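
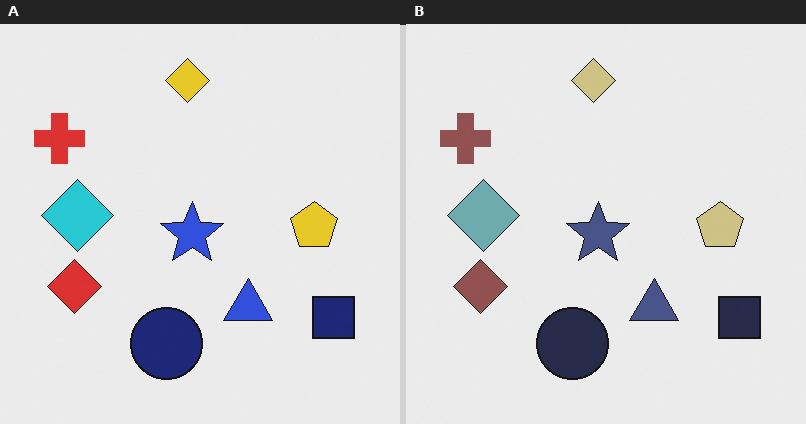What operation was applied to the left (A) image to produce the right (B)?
Heavily desaturated.

All colors are more muted and greyish — a global saturation change.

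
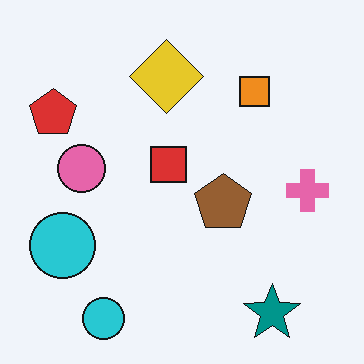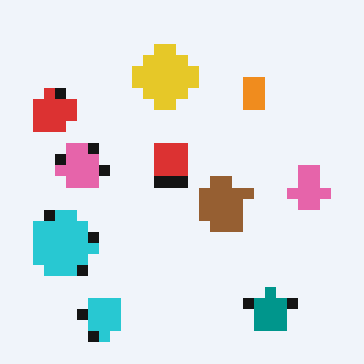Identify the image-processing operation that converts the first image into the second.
It was coarsely pixelated.

Shapes are reduced to large square blocks; fine edges and outlines are lost — a downscale-then-upscale (mosaic) effect.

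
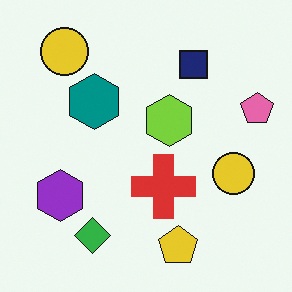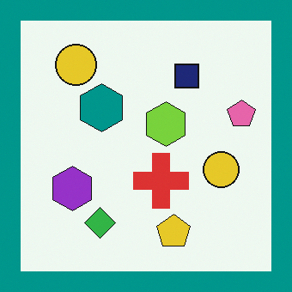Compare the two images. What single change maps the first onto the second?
The second image is the first framed with a teal border.

A solid teal frame runs around the edge of the second image, with the content slightly shrunk inside it.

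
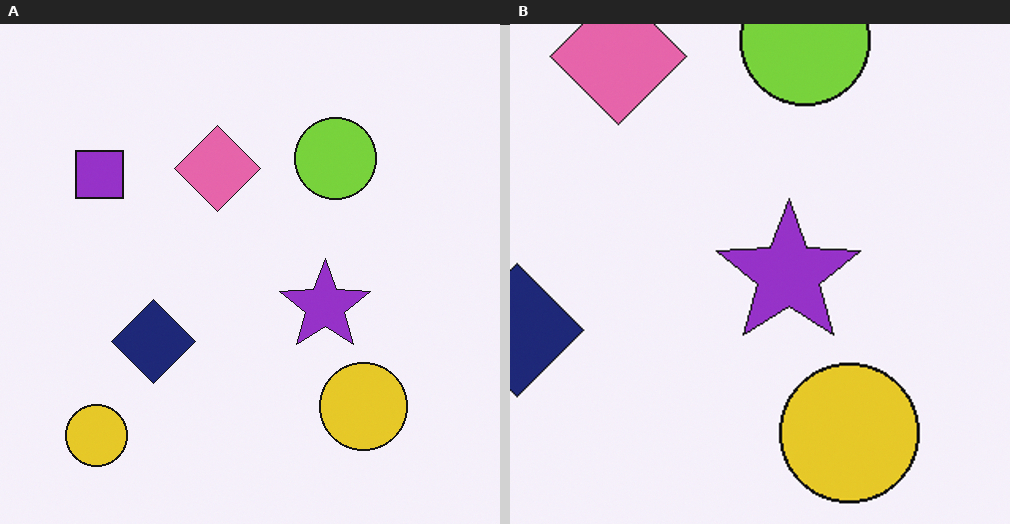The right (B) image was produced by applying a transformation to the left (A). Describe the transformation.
Cropped to a modestly smaller region and rescaled.

The visible shapes are larger and the field of view is narrower; shapes near the original edges may be partly or wholly outside the frame — a crop-and-rescale.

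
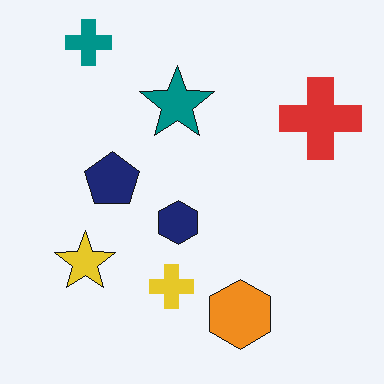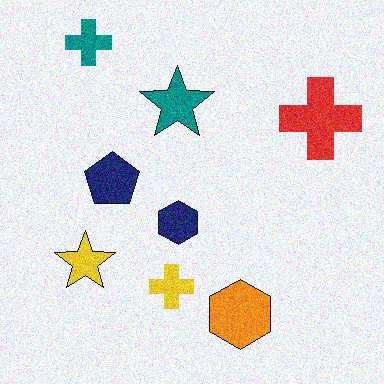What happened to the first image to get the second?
The transformation is: degraded with visible gaussian noise.

Random speckle covers the whole image, including the flat background.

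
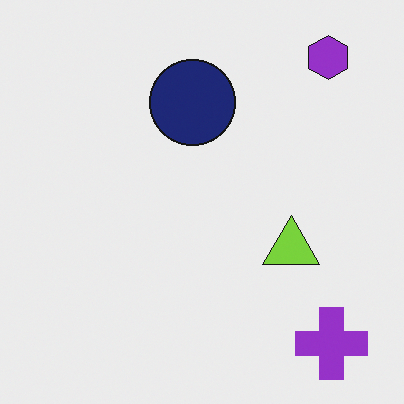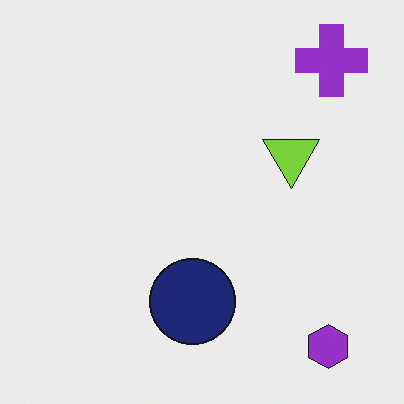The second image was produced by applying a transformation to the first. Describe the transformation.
This is the original image flipped vertically (top ↔ bottom).

The purple hexagon is in the top-right of the first image and the bottom-right of the second — shapes on opposite sides of the horizontal midline have swapped in a mirror flip.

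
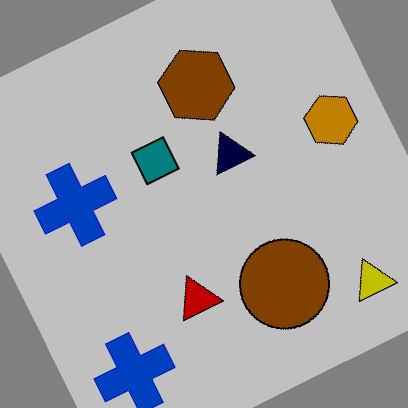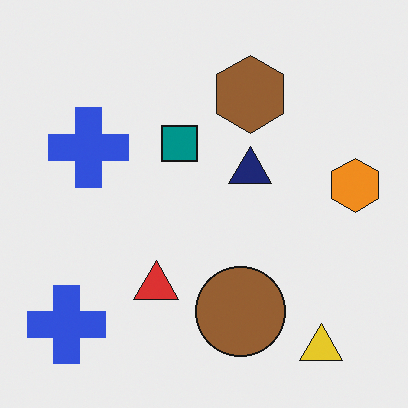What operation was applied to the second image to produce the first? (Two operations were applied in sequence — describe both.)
Rotated counter-clockwise by a clearly visible amount, then aggressively posterized.

Every shape is tilted by the same angle and the image corners show triangular fill wedges — a whole-image rotation by a non-right angle. Each flat color has snapped to a coarser quantized level — most visibly, the near-white background has dropped to a flat grey.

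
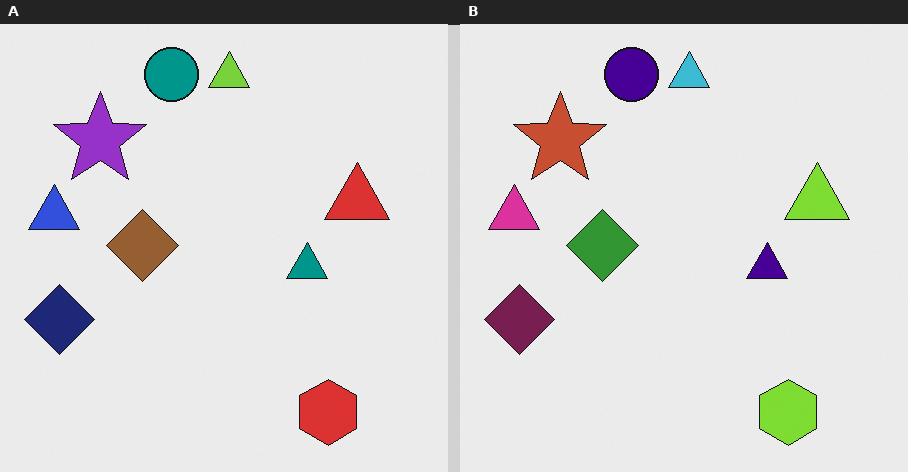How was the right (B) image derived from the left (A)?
The right (B) image is the left (A) hue-shifted through roughly a third of the color wheel.

Every shape's color has rotated by the same amount around the hue wheel — a uniform hue shift.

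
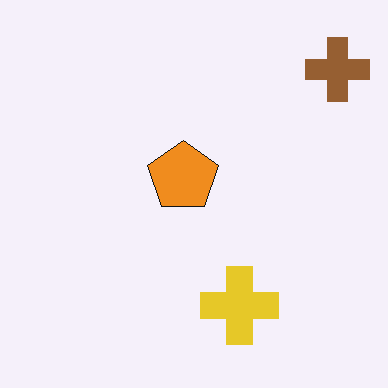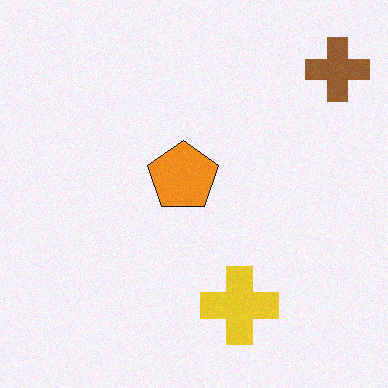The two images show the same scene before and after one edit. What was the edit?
Degraded with a light layer of grain.

Random speckle covers the whole image, including the flat background.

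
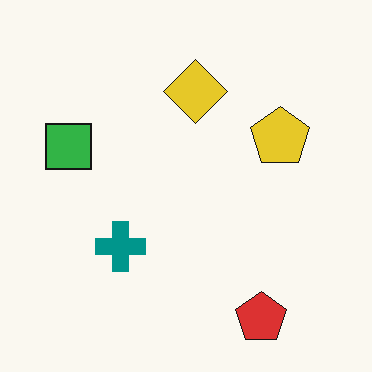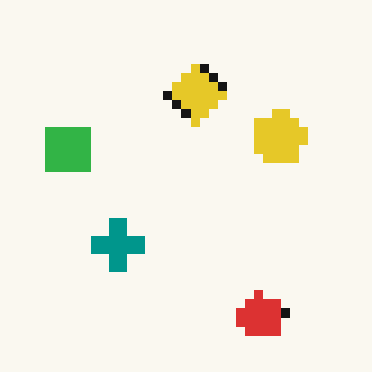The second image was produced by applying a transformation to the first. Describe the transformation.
The transformation is: heavily pixelated into large blocks.

Shapes are reduced to large square blocks; fine edges and outlines are lost — a downscale-then-upscale (mosaic) effect.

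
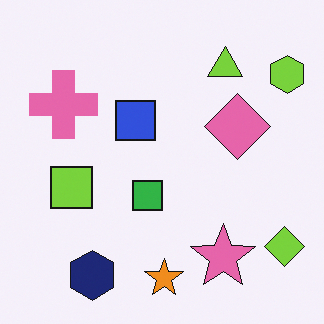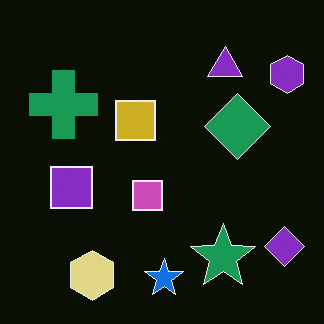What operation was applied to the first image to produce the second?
This is the original image color-inverted (negative).

The light background has become dark and every shape's color is its complement — a photographic negative.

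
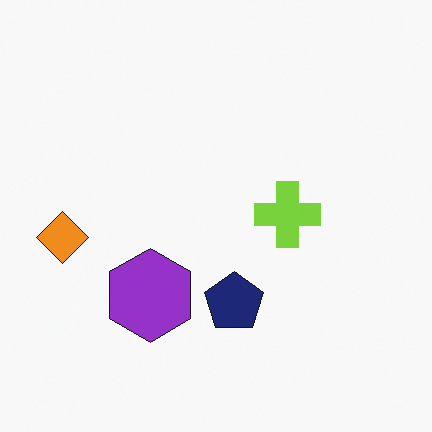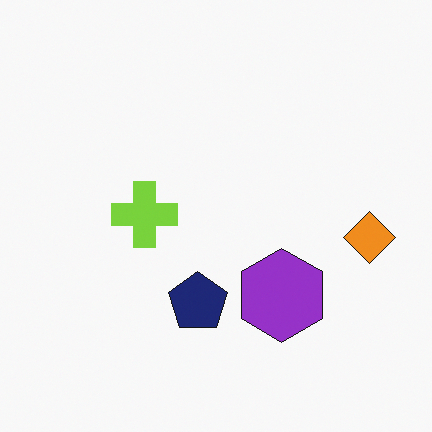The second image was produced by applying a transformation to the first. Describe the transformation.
The transformation is: flipped horizontally (left ↔ right).

The orange diamond is in the left of the first image and the right of the second — shapes on opposite sides of the vertical midline have swapped in a mirror flip.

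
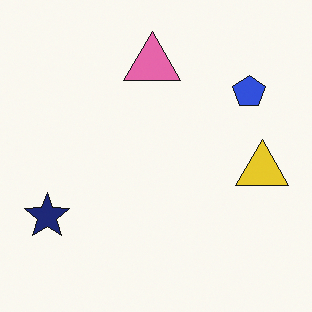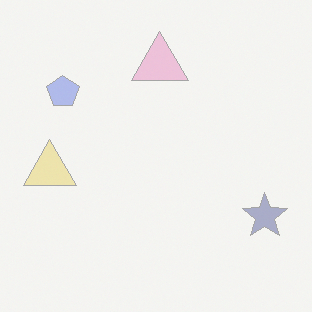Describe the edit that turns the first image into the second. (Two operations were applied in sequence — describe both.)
This is the original image flipped horizontally (left ↔ right), then given much lower contrast.

The navy star is in the bottom-left of the first image and the bottom-right of the second — shapes on opposite sides of the vertical midline have swapped in a mirror flip. Tones are pushed toward mid-grey across the whole image — a global contrast change.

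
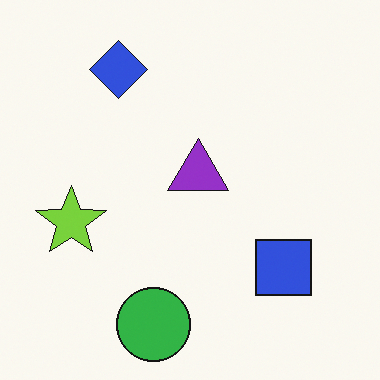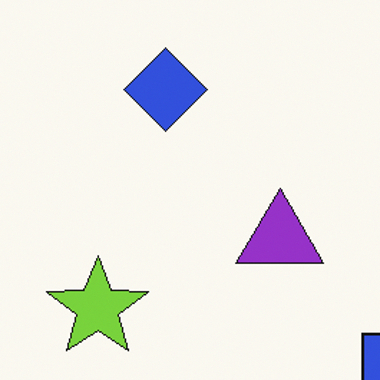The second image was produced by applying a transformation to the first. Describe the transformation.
Cropped to a modestly smaller region and rescaled.

The visible shapes are larger and the field of view is narrower; shapes near the original edges may be partly or wholly outside the frame — a crop-and-rescale.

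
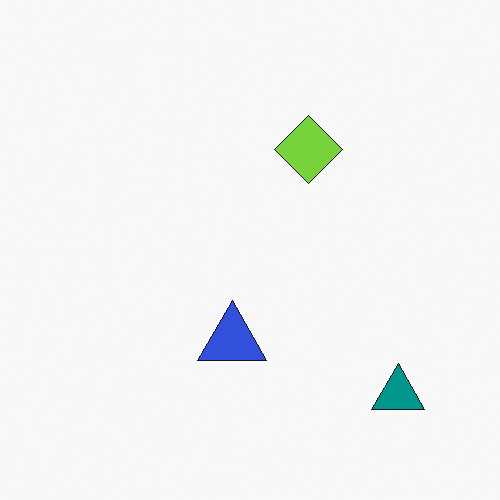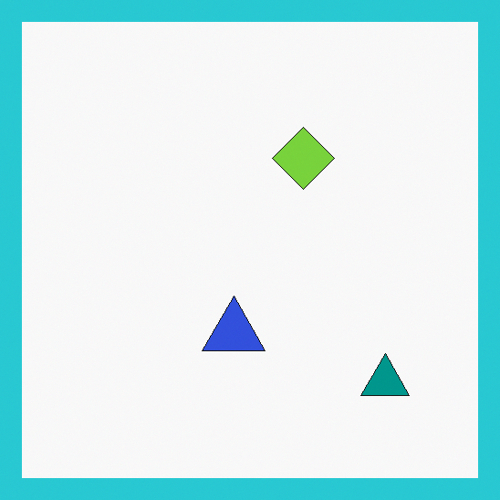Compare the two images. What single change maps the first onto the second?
It was framed with a cyan border.

A solid cyan frame runs around the edge of the second image, with the content slightly shrunk inside it.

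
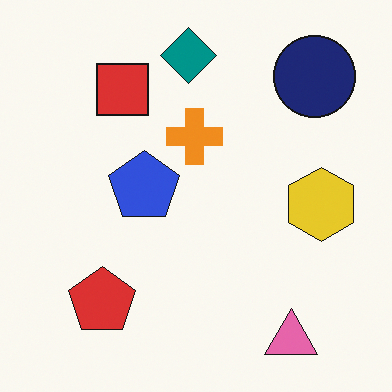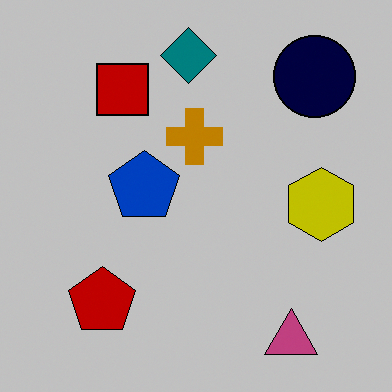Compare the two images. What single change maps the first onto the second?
Aggressively posterized.

Each flat color has snapped to a coarser quantized level — most visibly, the near-white background has dropped to a flat grey.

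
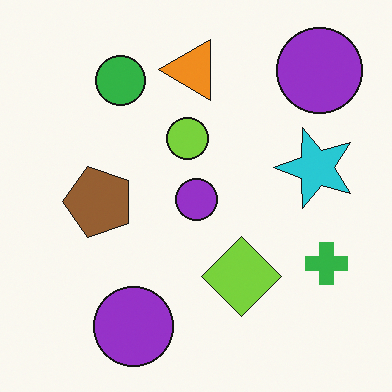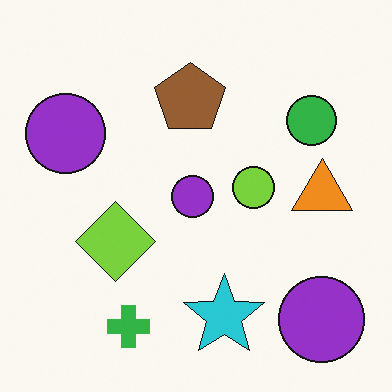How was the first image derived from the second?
It was rotated 90° counter-clockwise.

The green cross sits in the bottom-left of the second image and the bottom-right of the first — consistent with a whole-image 90° counter-clockwise rotation.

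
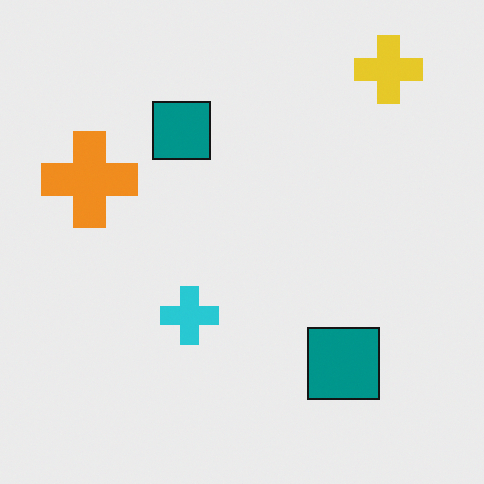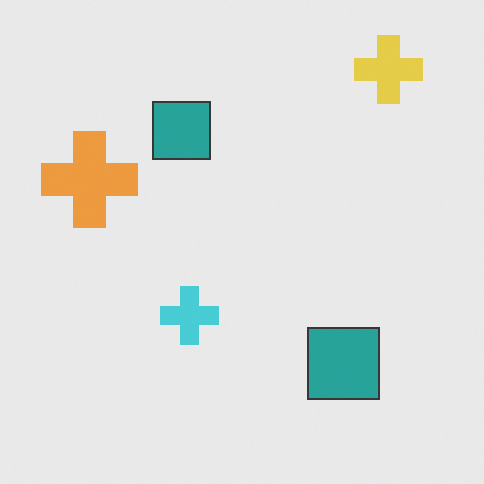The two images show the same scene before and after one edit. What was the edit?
The second image is the first given slightly reduced contrast.

Tones are pushed toward mid-grey across the whole image — a global contrast change.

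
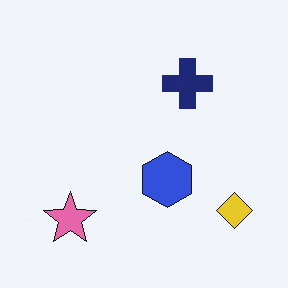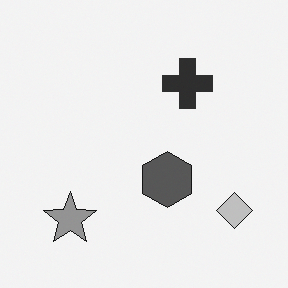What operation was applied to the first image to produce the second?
This is the original image converted to grayscale.

All color is removed — every shape is now a shade of grey.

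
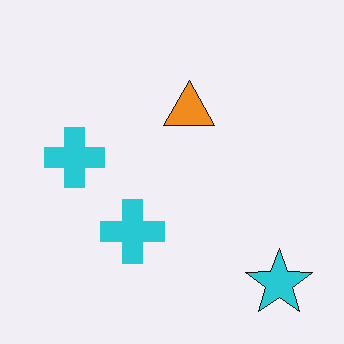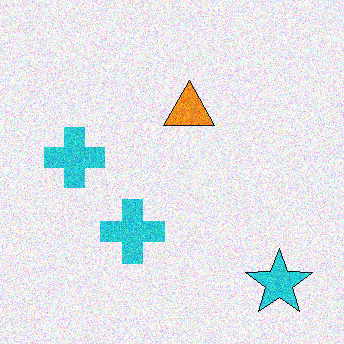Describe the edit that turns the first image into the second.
The image was degraded with visible gaussian noise.

Random speckle covers the whole image, including the flat background.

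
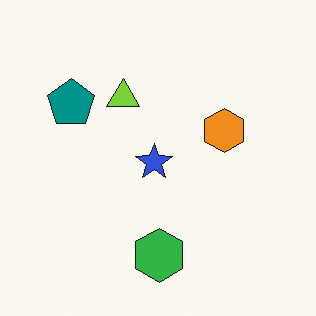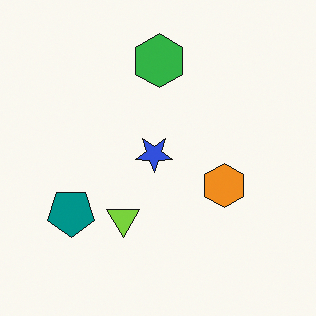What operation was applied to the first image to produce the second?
The transformation is: flipped vertically (top ↔ bottom).

The green hexagon is in the bottom of the first image and the top of the second — shapes on opposite sides of the horizontal midline have swapped in a mirror flip.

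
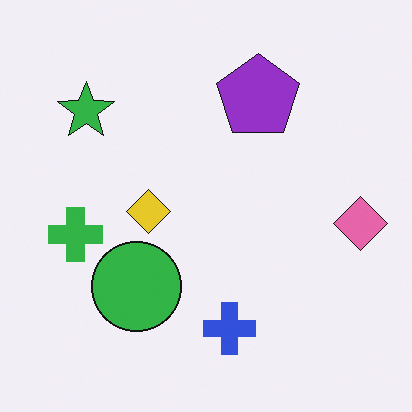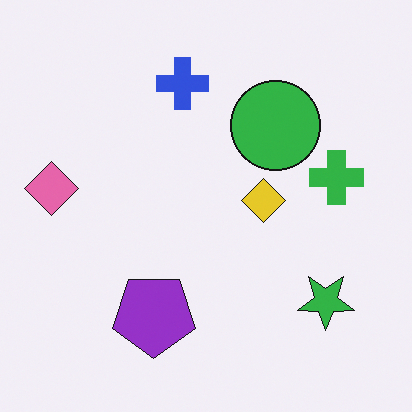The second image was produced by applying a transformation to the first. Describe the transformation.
Rotated 180°.

The pink diamond sits in the right of the first image and the left of the second — consistent with a whole-image 180° rotation.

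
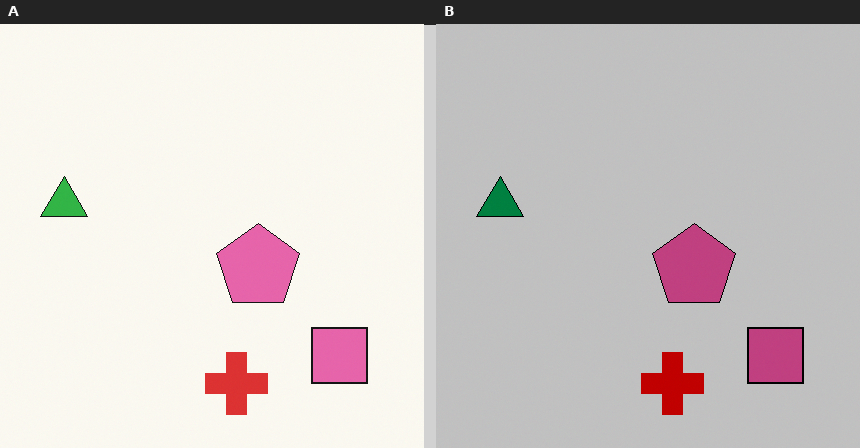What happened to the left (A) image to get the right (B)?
The right (B) image is the left (A) heavily posterized to just a handful of flat colors.

Each flat color has snapped to a coarser quantized level — most visibly, the near-white background has dropped to a flat grey.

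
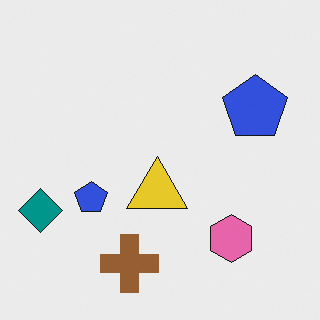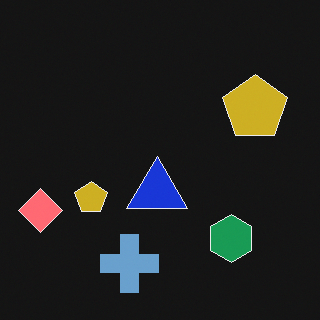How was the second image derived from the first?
It was color-inverted (negative).

The light background has become dark and every shape's color is its complement — a photographic negative.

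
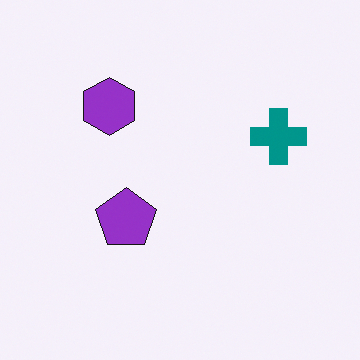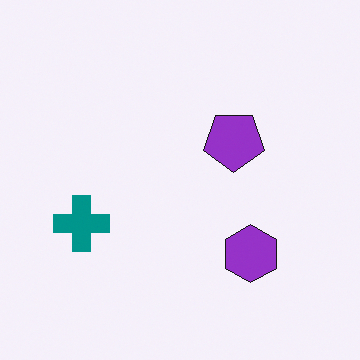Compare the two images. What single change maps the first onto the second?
The transformation is: rotated 180°.

The teal cross sits in the right of the first image and the left of the second — consistent with a whole-image 180° rotation.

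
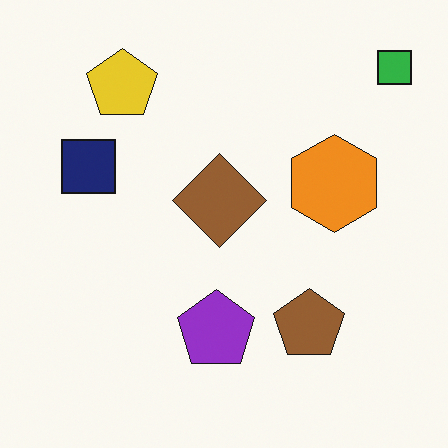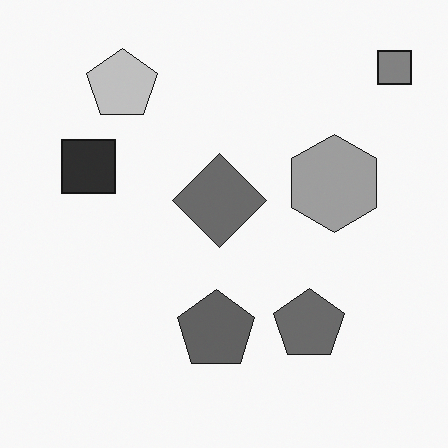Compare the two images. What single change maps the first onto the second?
It was converted to grayscale.

All color is removed — every shape is now a shade of grey.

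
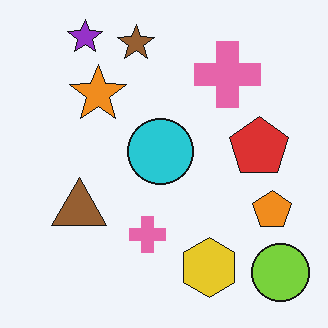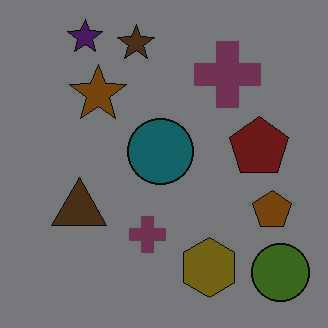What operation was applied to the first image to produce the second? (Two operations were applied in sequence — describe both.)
The second image is the first heavily JPEG-compressed with obvious blocking artifacts, then substantially darkened.

Blocky 8×8 compression artifacts appear around shape edges and the flat background shows ringing — characteristic JPEG degradation. Every pixel — background and shapes alike — is uniformly darkened.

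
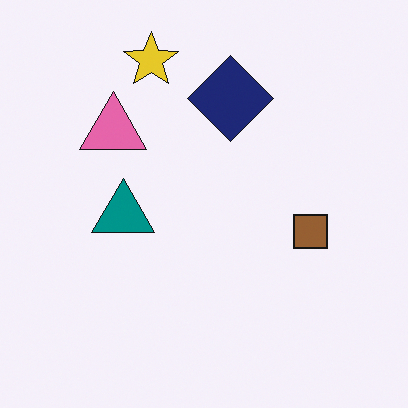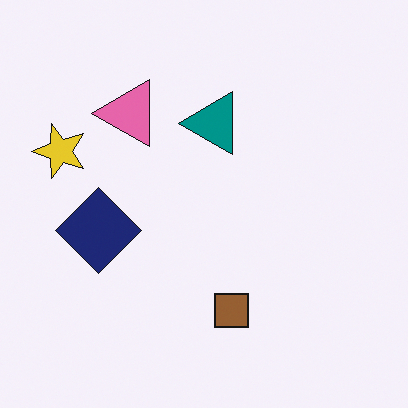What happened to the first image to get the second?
The transformation is: transposed (reflected across the top-left ↔ bottom-right diagonal).

Shapes have swapped their row and column positions — what was in the top-right is now in the bottom-left — a diagonal reflection.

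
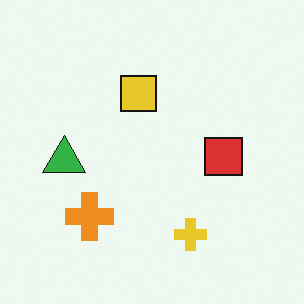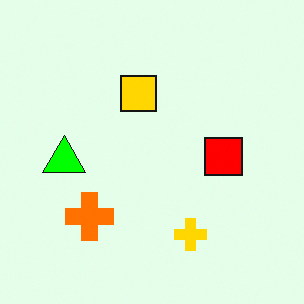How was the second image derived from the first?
Made much more vivid (saturation change).

All colors are more vivid — a global saturation change.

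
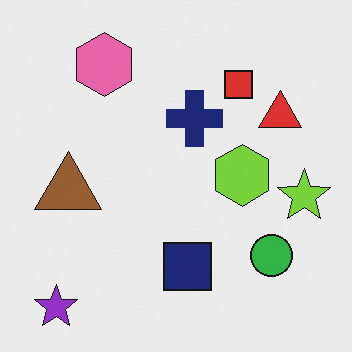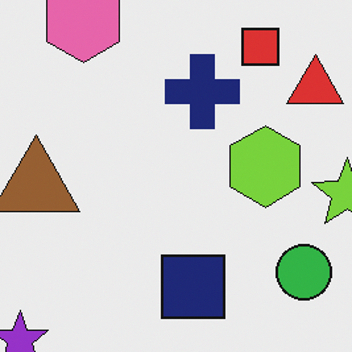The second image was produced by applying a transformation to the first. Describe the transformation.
The transformation is: cropped slightly and scaled back up.

The visible shapes are larger and the field of view is narrower; shapes near the original edges may be partly or wholly outside the frame — a crop-and-rescale.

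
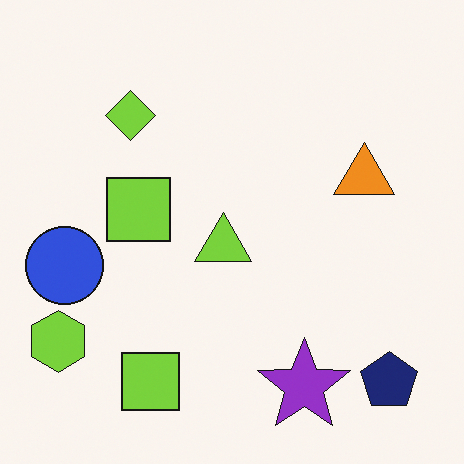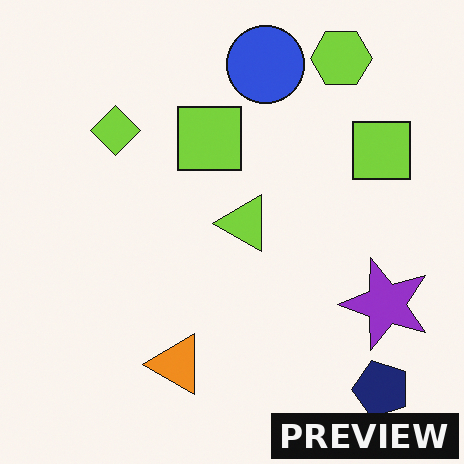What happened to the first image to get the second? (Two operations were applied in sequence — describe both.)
The second image is the first transposed (reflected across the top-left ↔ bottom-right diagonal), then watermarked with the text "PREVIEW" in the lower-right corner.

Shapes have swapped their row and column positions — what was in the top-right is now in the bottom-left — a diagonal reflection. A dark label reading "PREVIEW" appears in the lower-right corner.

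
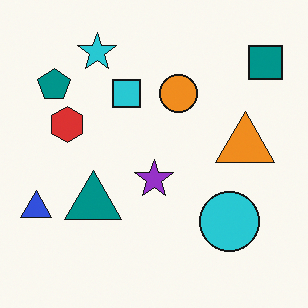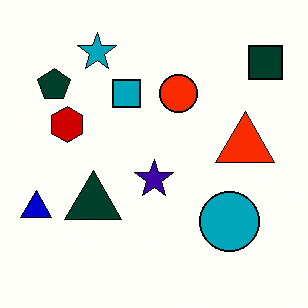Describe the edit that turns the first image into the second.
The transformation is: given much higher contrast.

Tones are pushed away from mid-grey across the whole image — a global contrast change.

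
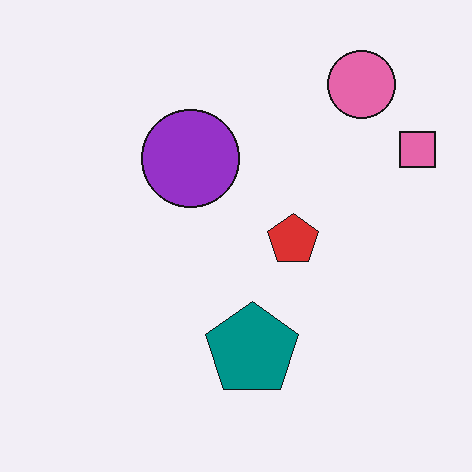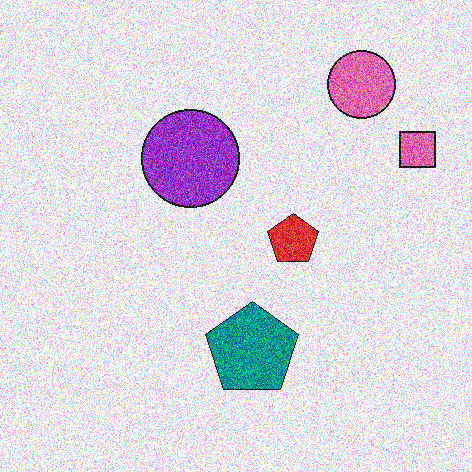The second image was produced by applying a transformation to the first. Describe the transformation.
The image was degraded with heavy additive noise.

Random speckle covers the whole image, including the flat background.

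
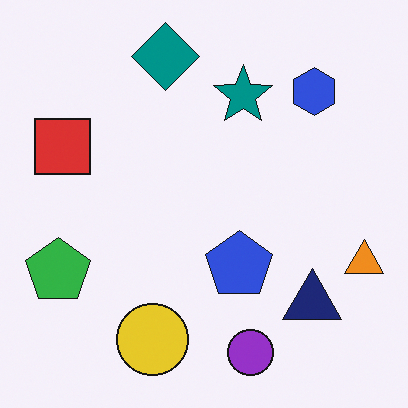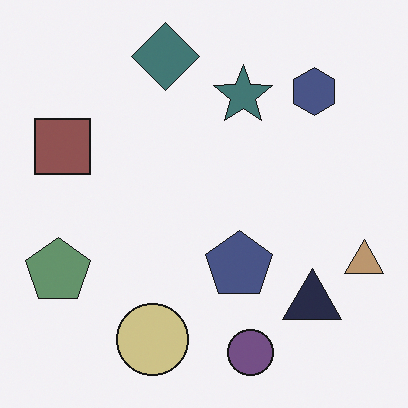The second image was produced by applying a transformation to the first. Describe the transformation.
Made much more muted (saturation change).

All colors are more muted and greyish — a global saturation change.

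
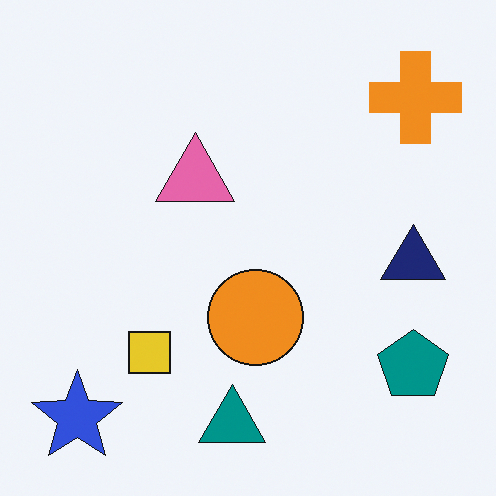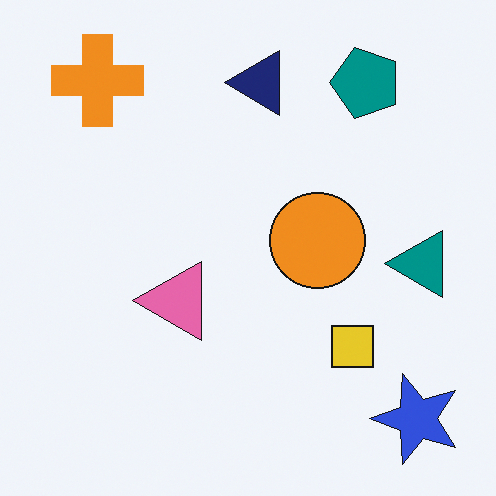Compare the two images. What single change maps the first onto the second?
This is the original image rotated 90° counter-clockwise.

The blue star sits in the bottom-left of the first image and the bottom-right of the second — consistent with a whole-image 90° counter-clockwise rotation.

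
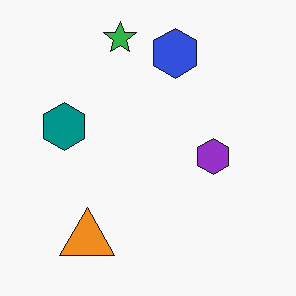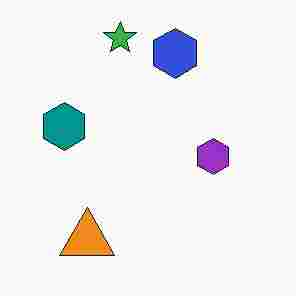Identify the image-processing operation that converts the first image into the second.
The image was degraded with heavy JPEG compression.

Blocky 8×8 compression artifacts appear around shape edges and the flat background shows ringing — characteristic JPEG degradation.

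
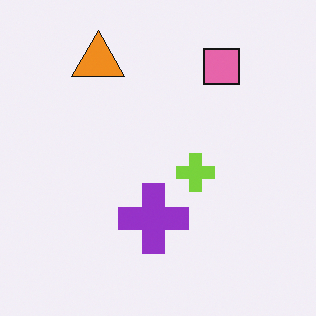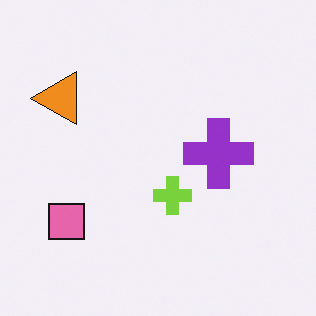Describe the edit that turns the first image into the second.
The transformation is: transposed (reflected across the top-left ↔ bottom-right diagonal).

Shapes have swapped their row and column positions — what was in the top-right is now in the bottom-left — a diagonal reflection.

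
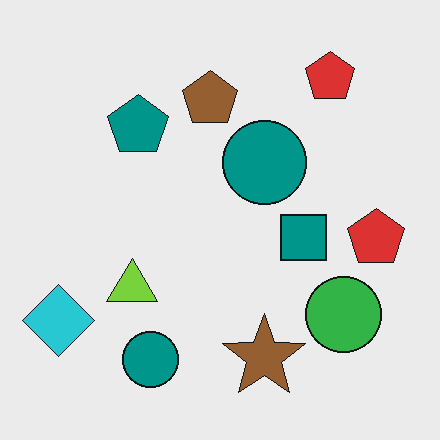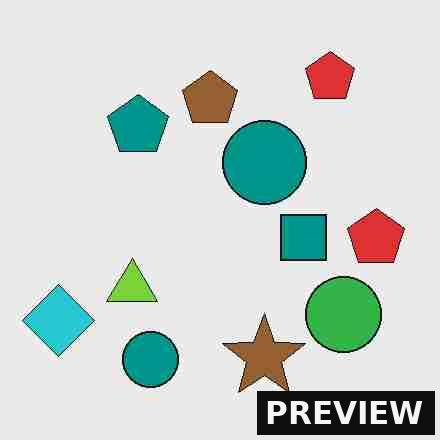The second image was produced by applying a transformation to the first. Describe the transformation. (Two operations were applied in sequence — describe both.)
It was degraded with heavy JPEG compression, then watermarked with the text "PREVIEW" in the lower-right corner.

Blocky 8×8 compression artifacts appear around shape edges and the flat background shows ringing — characteristic JPEG degradation. A dark label reading "PREVIEW" appears in the lower-right corner.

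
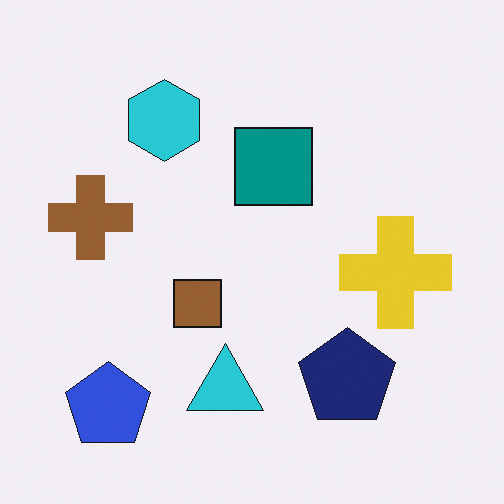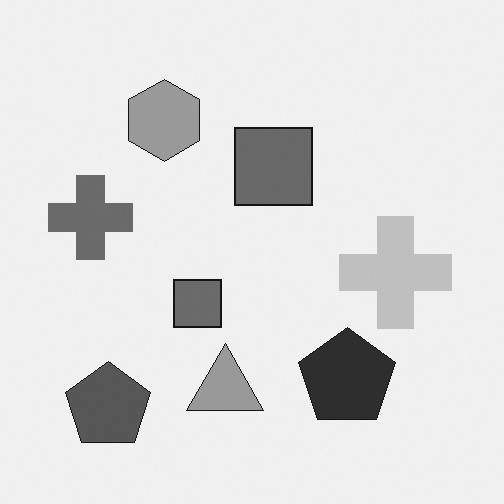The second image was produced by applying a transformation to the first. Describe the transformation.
It was converted to grayscale.

All color is removed — every shape is now a shade of grey.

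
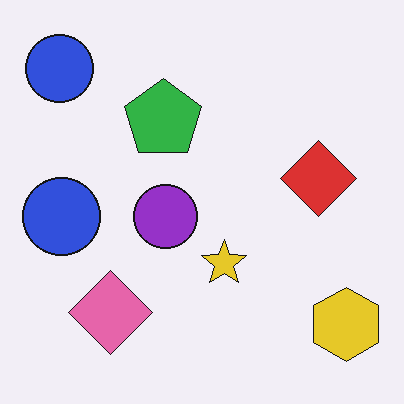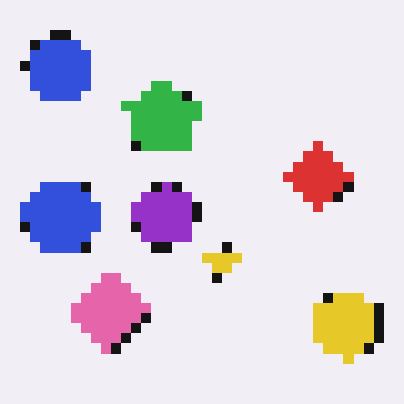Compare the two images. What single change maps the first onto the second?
The image was heavily pixelated into large blocks.

Shapes are reduced to large square blocks; fine edges and outlines are lost — a downscale-then-upscale (mosaic) effect.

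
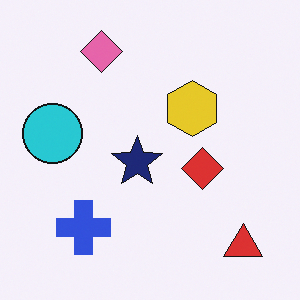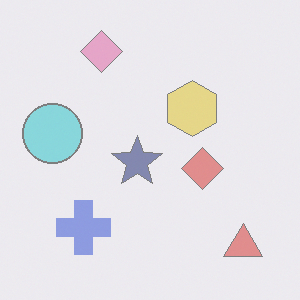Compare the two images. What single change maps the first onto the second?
The transformation is: given much lower contrast.

Tones are pushed toward mid-grey across the whole image — a global contrast change.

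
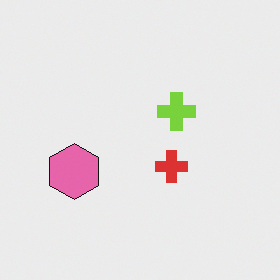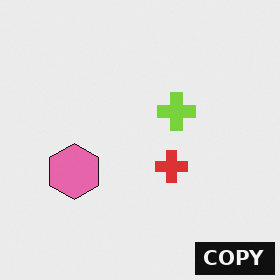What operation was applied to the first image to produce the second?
Watermarked with the text "COPY" in the lower-right corner.

A dark label reading "COPY" appears in the lower-right corner.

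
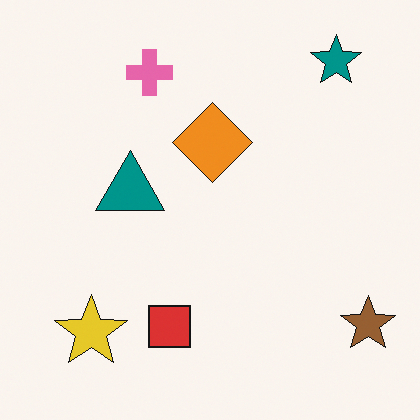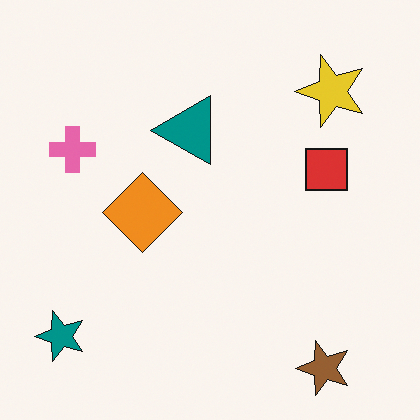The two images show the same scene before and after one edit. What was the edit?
The transformation is: transposed (reflected across the top-left ↔ bottom-right diagonal).

Shapes have swapped their row and column positions — what was in the top-right is now in the bottom-left — a diagonal reflection.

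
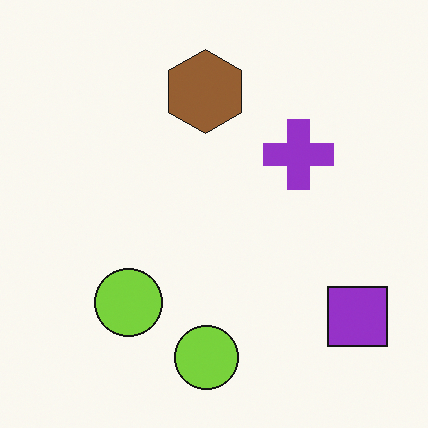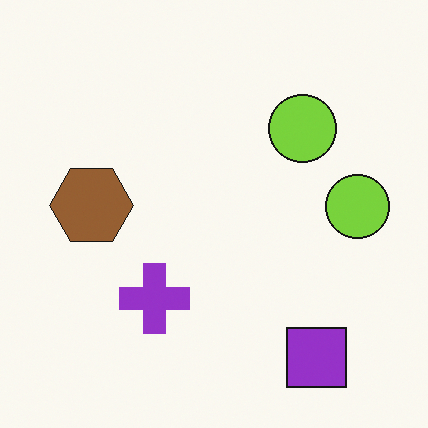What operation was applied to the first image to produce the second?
The image was transposed (reflected across the top-left ↔ bottom-right diagonal).

Shapes have swapped their row and column positions — what was in the top-right is now in the bottom-left — a diagonal reflection.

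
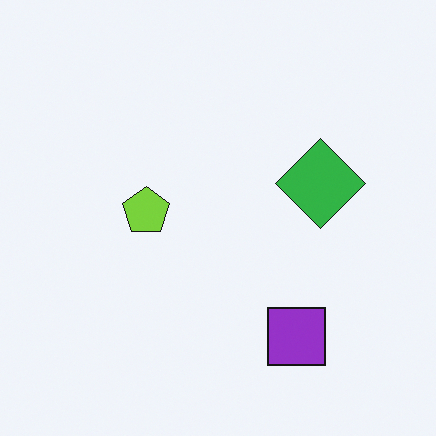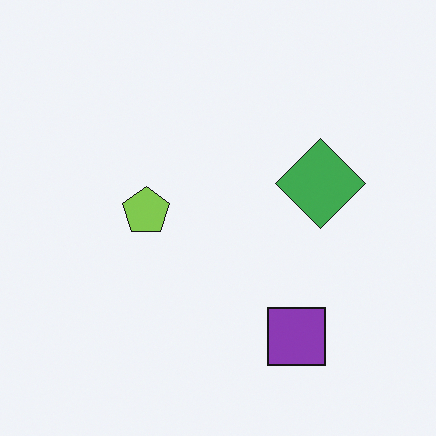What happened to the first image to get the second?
The second image is the first slightly desaturated.

All colors are more muted and greyish — a global saturation change.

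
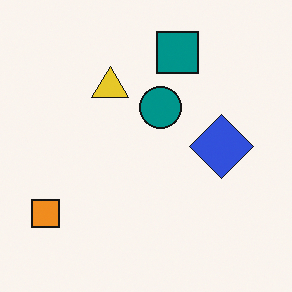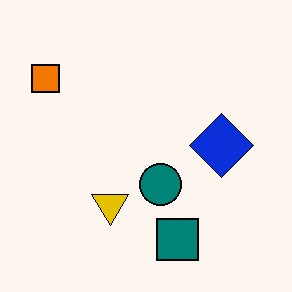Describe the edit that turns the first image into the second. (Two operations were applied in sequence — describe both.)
The image was flipped vertically (top ↔ bottom), then given slightly increased contrast.

The teal square is in the top of the first image and the bottom of the second — shapes on opposite sides of the horizontal midline have swapped in a mirror flip. Tones are pushed away from mid-grey across the whole image — a global contrast change.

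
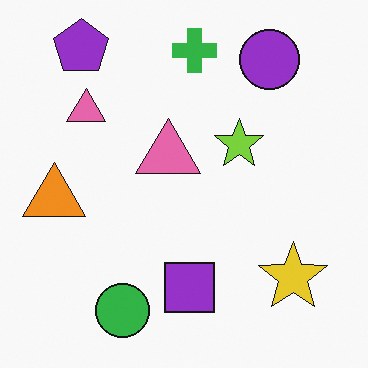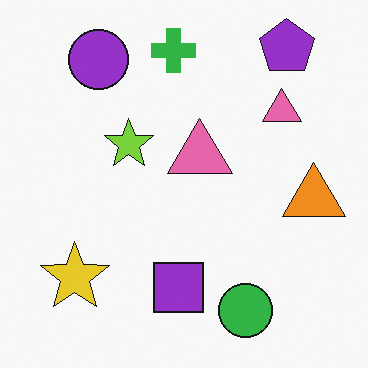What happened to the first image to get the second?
The image was flipped horizontally (left ↔ right).

The orange triangle is in the left of the first image and the right of the second — shapes on opposite sides of the vertical midline have swapped in a mirror flip.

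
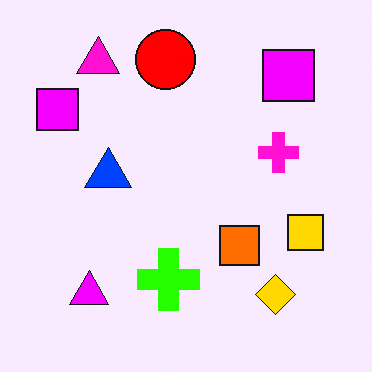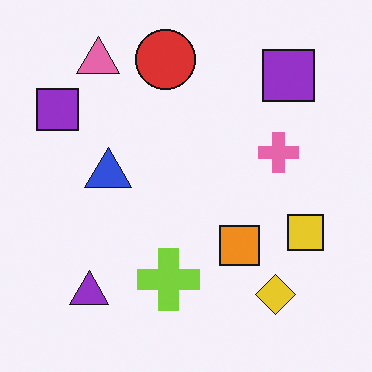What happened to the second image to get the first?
The first image is the second heavily oversaturated.

All colors are more vivid — a global saturation change.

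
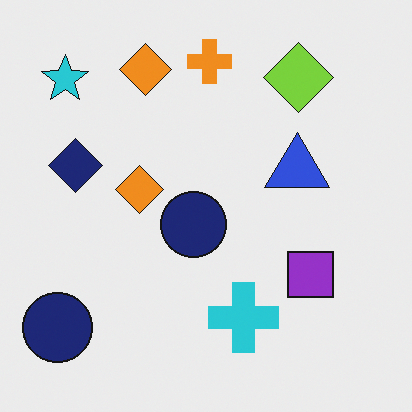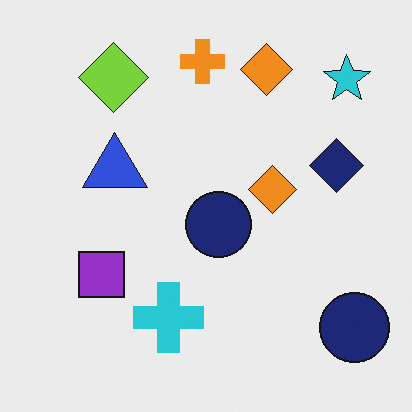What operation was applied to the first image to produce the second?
The image was flipped horizontally (left ↔ right).

The cyan star is in the top-left of the first image and the top-right of the second — shapes on opposite sides of the vertical midline have swapped in a mirror flip.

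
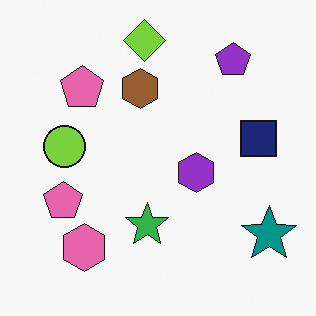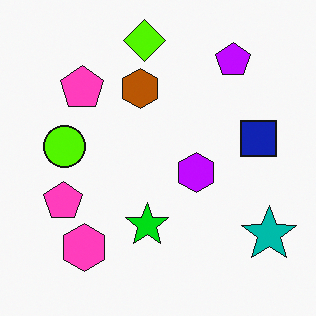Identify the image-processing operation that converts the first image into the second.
The image was heavily oversaturated.

All colors are more vivid — a global saturation change.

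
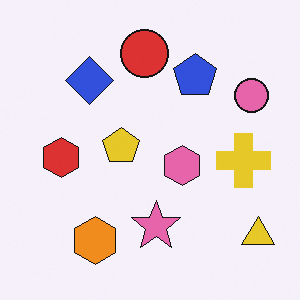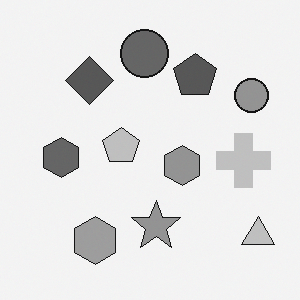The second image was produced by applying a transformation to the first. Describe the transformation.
Converted to grayscale.

All color is removed — every shape is now a shade of grey.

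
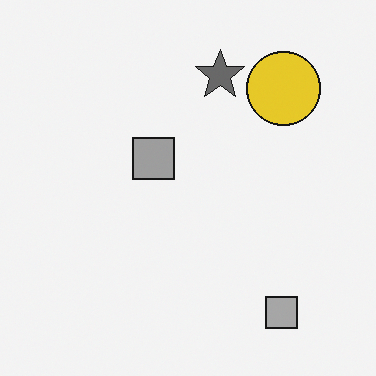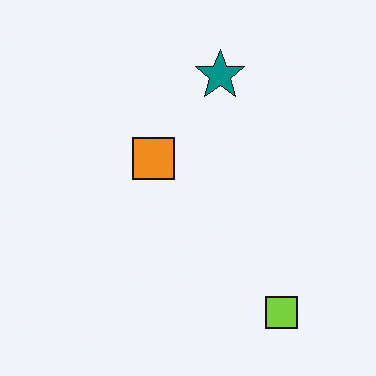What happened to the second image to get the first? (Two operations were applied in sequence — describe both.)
Converted to grayscale, then overlaid with an additional yellow circle.

All color is removed — every shape is now a shade of grey. A yellow circle appears in the first image that is absent from the second.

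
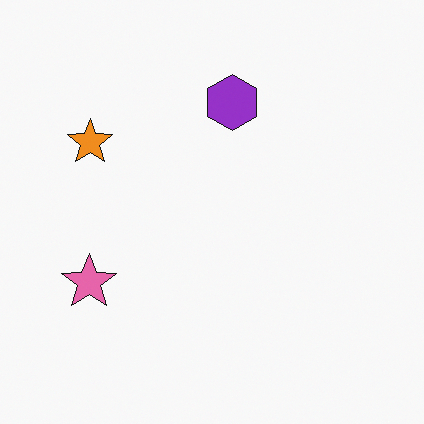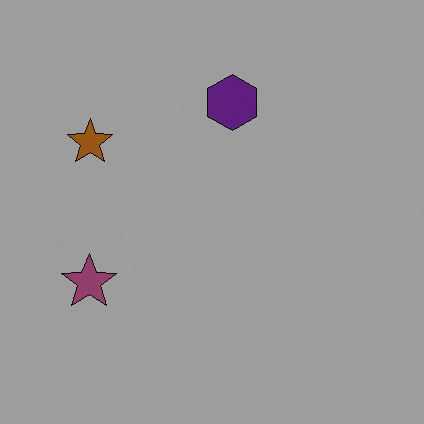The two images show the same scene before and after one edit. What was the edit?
The image was substantially darkened.

Every pixel — background and shapes alike — is uniformly darkened.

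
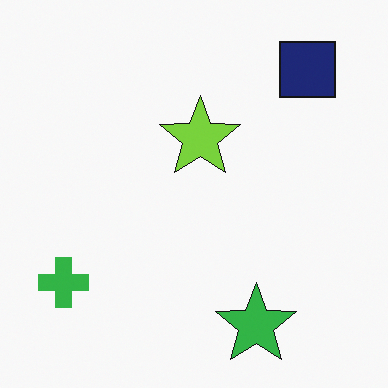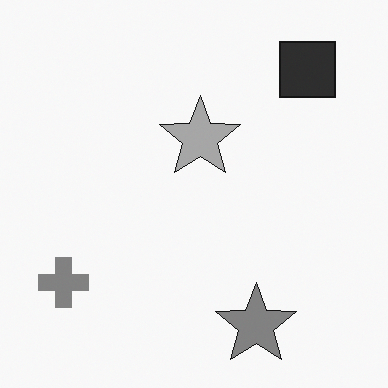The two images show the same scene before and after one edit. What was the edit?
The image was converted to grayscale.

All color is removed — every shape is now a shade of grey.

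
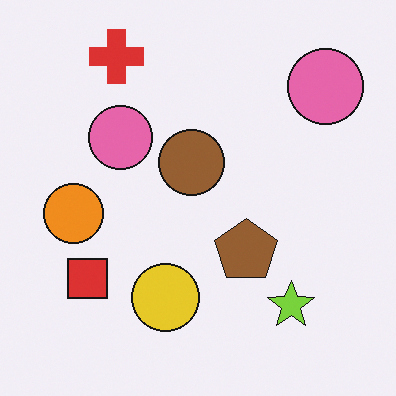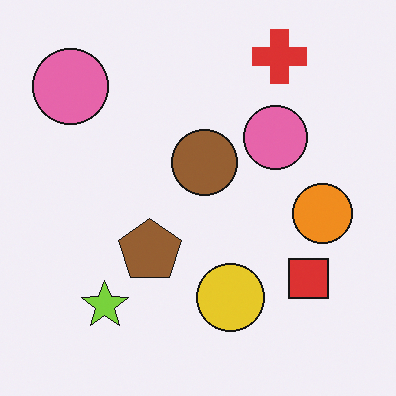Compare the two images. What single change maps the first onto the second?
The second image is the first flipped horizontally (left ↔ right).

The orange circle is in the left of the first image and the right of the second — shapes on opposite sides of the vertical midline have swapped in a mirror flip.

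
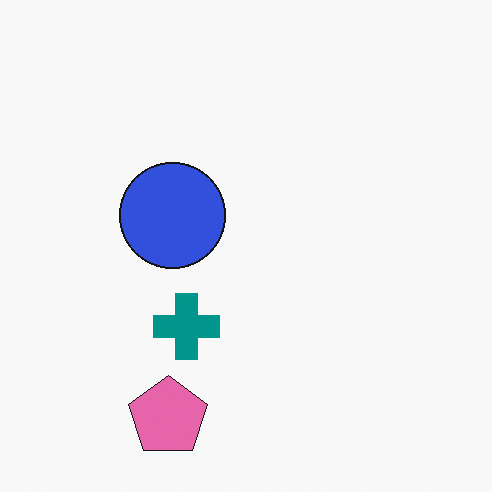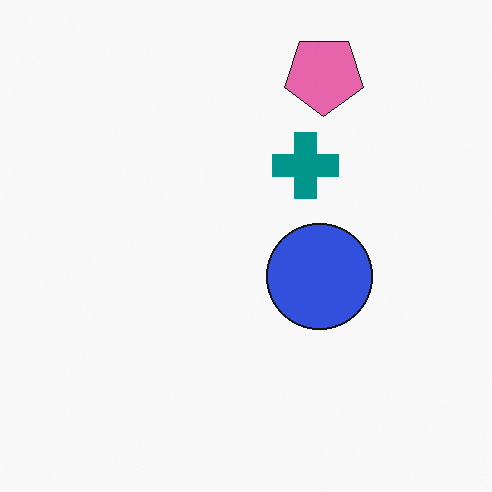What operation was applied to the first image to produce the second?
It was rotated 180°.

The pink pentagon sits in the bottom of the first image and the top of the second — consistent with a whole-image 180° rotation.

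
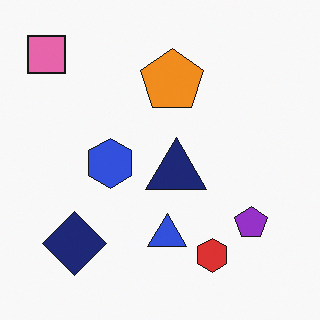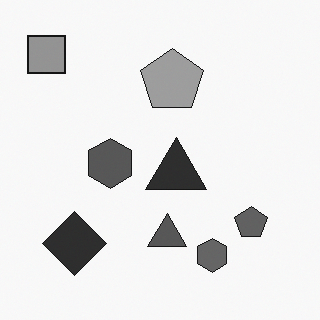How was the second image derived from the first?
The image was converted to grayscale.

All color is removed — every shape is now a shade of grey.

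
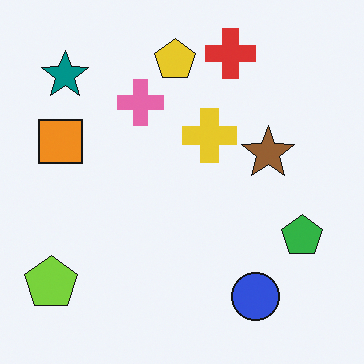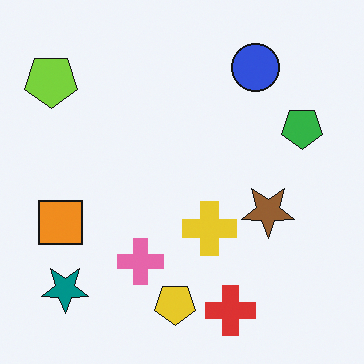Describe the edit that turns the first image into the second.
It was flipped vertically (top ↔ bottom).

The red cross is in the top of the first image and the bottom of the second — shapes on opposite sides of the horizontal midline have swapped in a mirror flip.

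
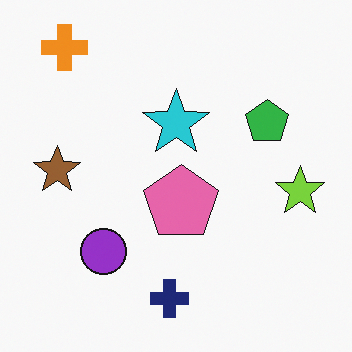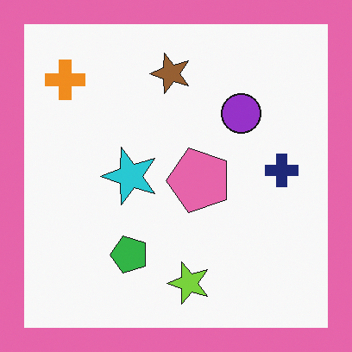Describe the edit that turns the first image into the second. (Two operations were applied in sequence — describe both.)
The image was transposed (reflected across the top-left ↔ bottom-right diagonal), then framed with a pink border.

Shapes have swapped their row and column positions — what was in the top-right is now in the bottom-left — a diagonal reflection. A solid pink frame runs around the edge of the second image, with the content slightly shrunk inside it.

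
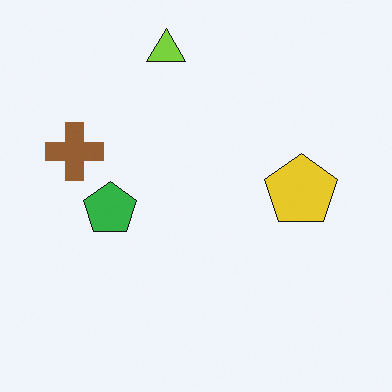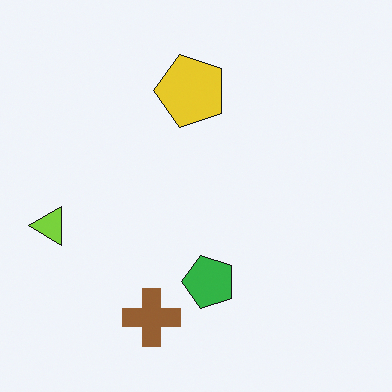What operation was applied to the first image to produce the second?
This is the original image rotated 90° counter-clockwise.

The lime triangle sits in the top of the first image and the left of the second — consistent with a whole-image 90° counter-clockwise rotation.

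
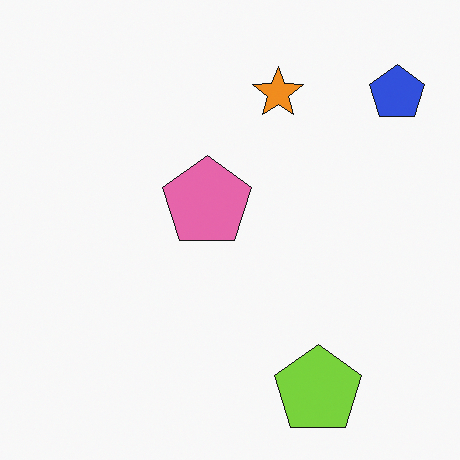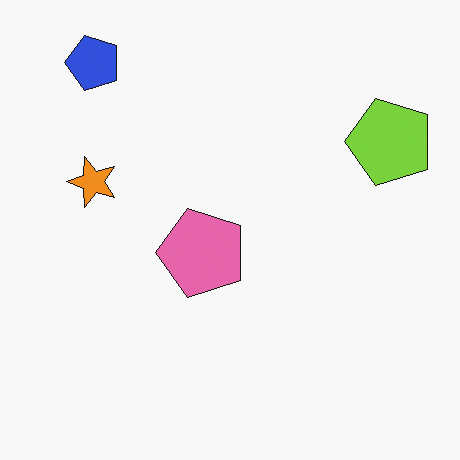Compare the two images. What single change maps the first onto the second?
The image was rotated 90° counter-clockwise.

The blue pentagon sits in the top-right of the first image and the top-left of the second — consistent with a whole-image 90° counter-clockwise rotation.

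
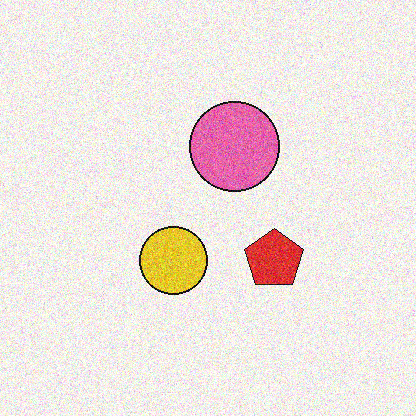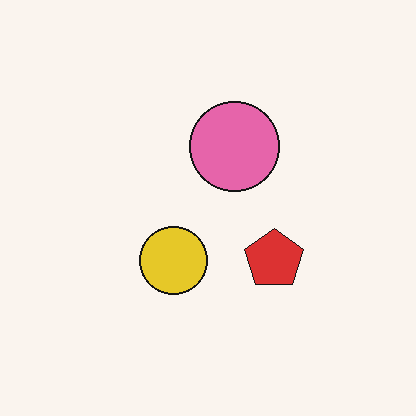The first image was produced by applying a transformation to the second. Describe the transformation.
The first image is the second degraded with visible gaussian noise.

Random speckle covers the whole image, including the flat background.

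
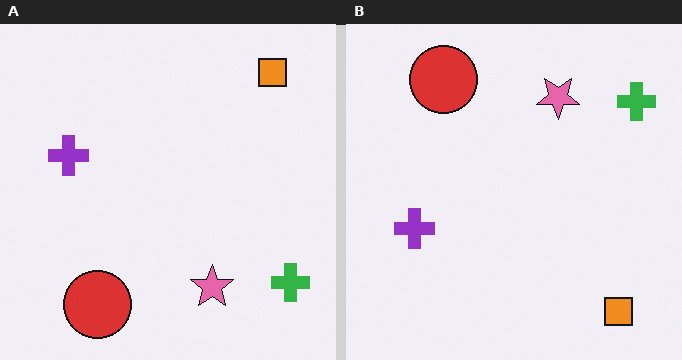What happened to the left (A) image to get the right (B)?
This is the original image flipped vertically (top ↔ bottom).

The orange square is in the top-right of the left (A) image and the bottom-right of the right (B) — shapes on opposite sides of the horizontal midline have swapped in a mirror flip.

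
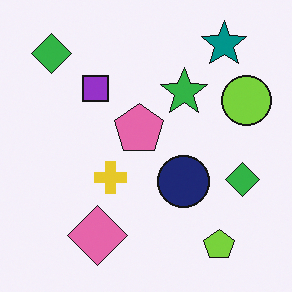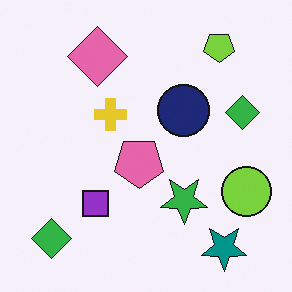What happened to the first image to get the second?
This is the original image flipped vertically (top ↔ bottom).

The teal star is in the top-right of the first image and the bottom-right of the second — shapes on opposite sides of the horizontal midline have swapped in a mirror flip.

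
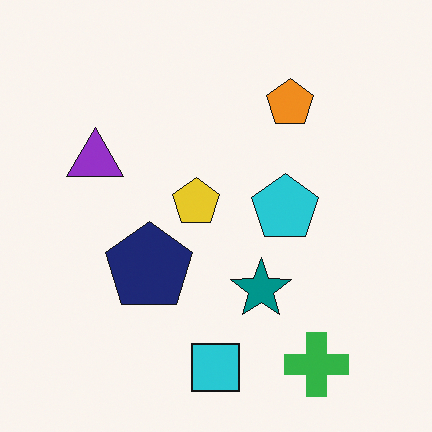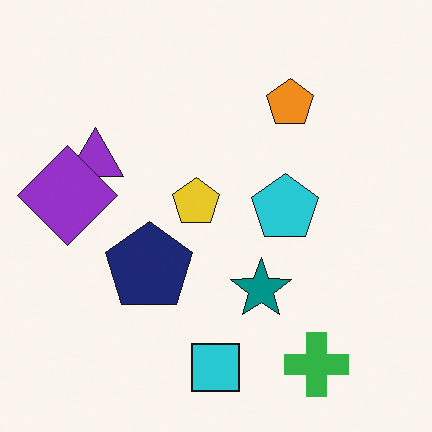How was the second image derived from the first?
It was overlaid with an additional purple diamond.

A purple diamond appears in the second image that is absent from the first.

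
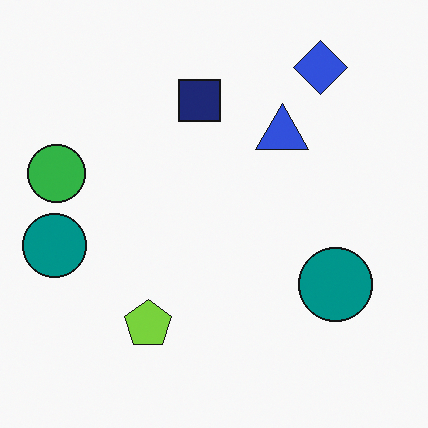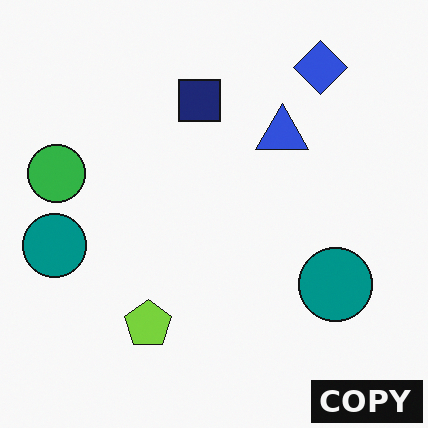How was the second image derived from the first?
The second image is the first watermarked with the text "COPY" in the lower-right corner.

A dark label reading "COPY" appears in the lower-right corner.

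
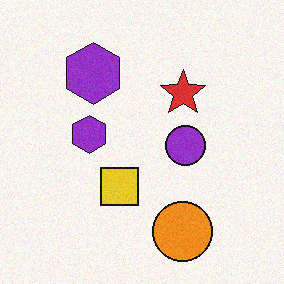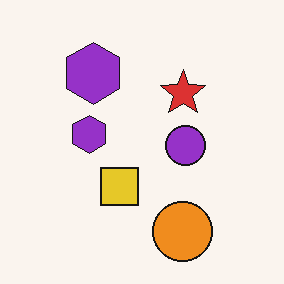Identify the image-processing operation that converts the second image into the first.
It was degraded with light additive noise.

Random speckle covers the whole image, including the flat background.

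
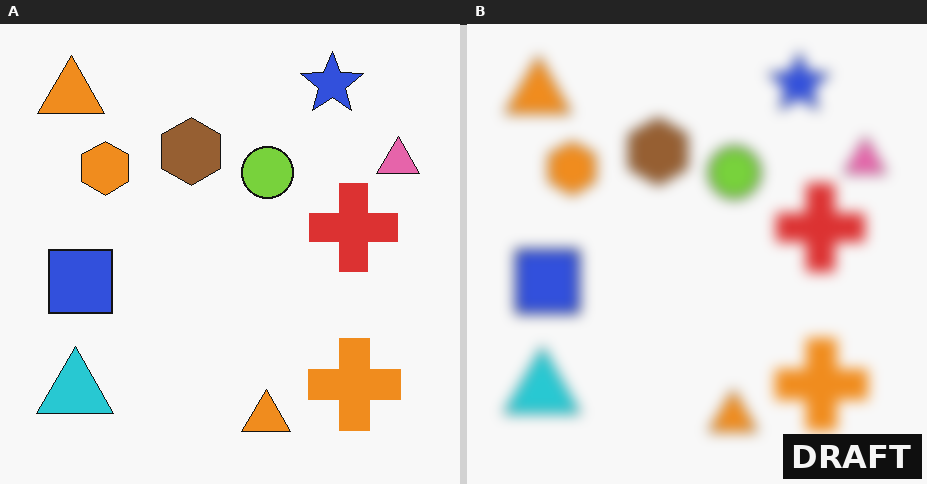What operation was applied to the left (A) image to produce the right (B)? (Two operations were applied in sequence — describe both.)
Strongly gaussian-blurred, then watermarked with the text "DRAFT" in the lower-right corner.

Shape edges and outlines are uniformly softened across the whole image. A dark label reading "DRAFT" appears in the lower-right corner.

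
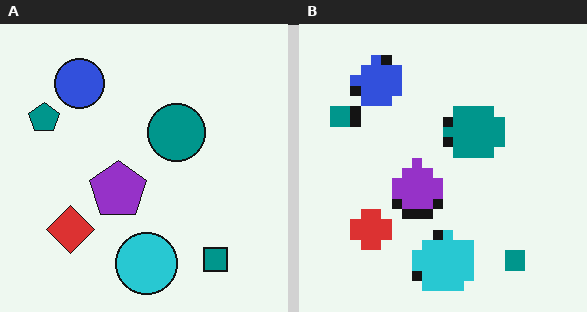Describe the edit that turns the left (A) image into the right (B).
Coarsely pixelated.

Shapes are reduced to large square blocks; fine edges and outlines are lost — a downscale-then-upscale (mosaic) effect.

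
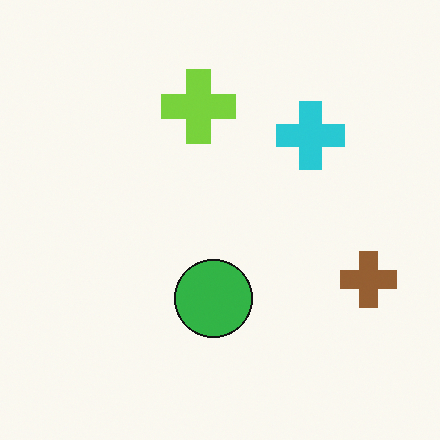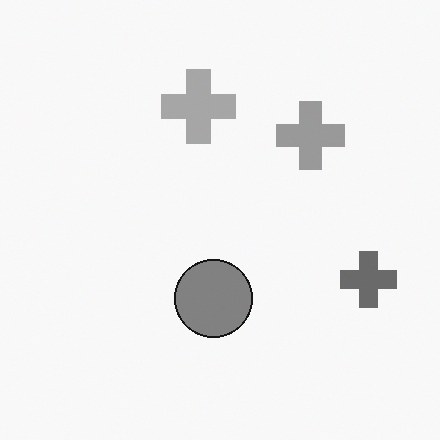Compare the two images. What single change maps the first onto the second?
Converted to grayscale.

All color is removed — every shape is now a shade of grey.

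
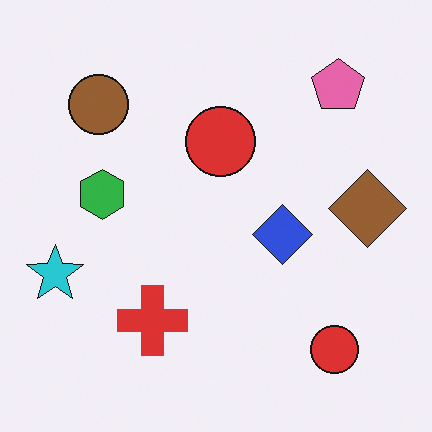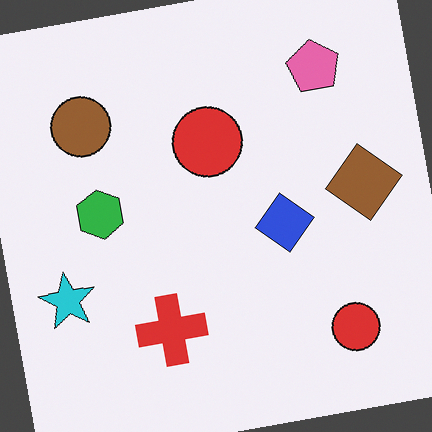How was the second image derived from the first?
This is the original image rotated counter-clockwise by a small amount.

Every shape is tilted by the same angle and the image corners show triangular fill wedges — a whole-image rotation by a non-right angle.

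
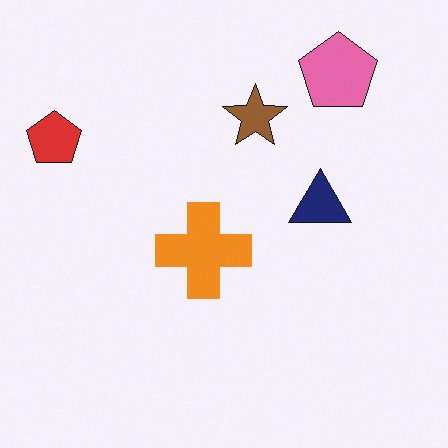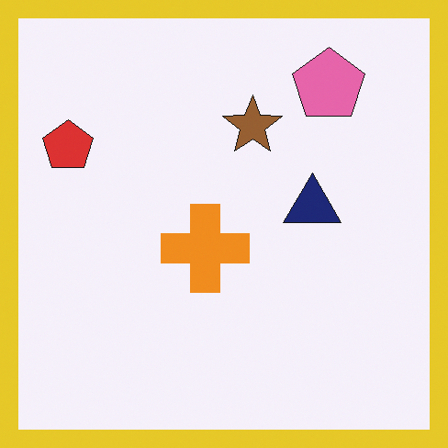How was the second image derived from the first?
It was framed with a yellow border.

A solid yellow frame runs around the edge of the second image, with the content slightly shrunk inside it.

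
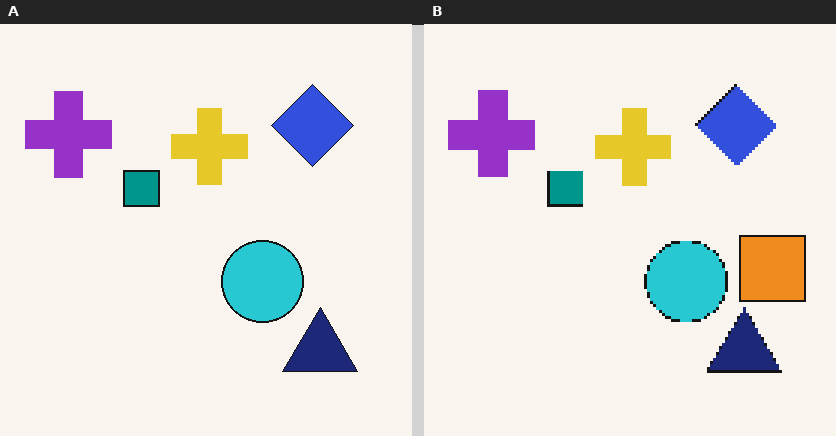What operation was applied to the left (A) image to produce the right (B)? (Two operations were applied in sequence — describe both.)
The transformation is: lightly pixelated (a mild mosaic effect), then overlaid with an additional orange square.

Shapes are reduced to large square blocks; fine edges and outlines are lost — a downscale-then-upscale (mosaic) effect. An orange square appears in the right (B) image that is absent from the left (A).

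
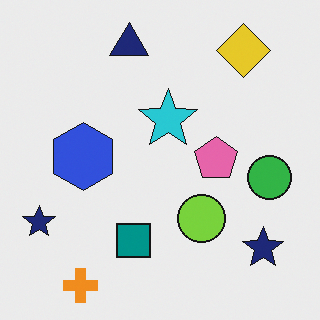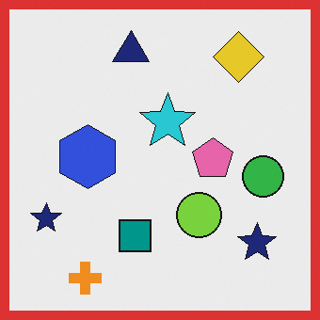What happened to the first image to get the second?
The second image is the first framed with a red border.

A solid red frame runs around the edge of the second image, with the content slightly shrunk inside it.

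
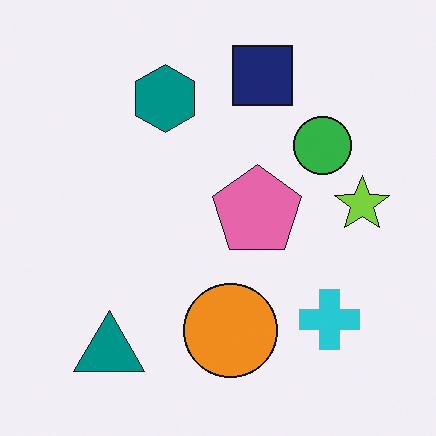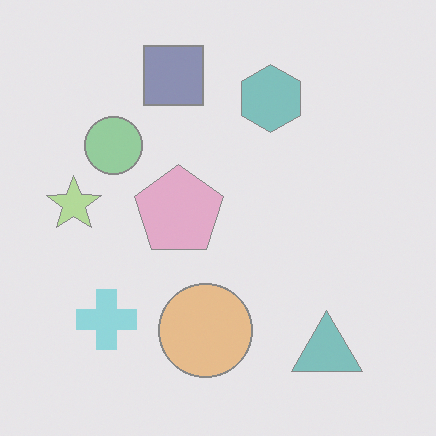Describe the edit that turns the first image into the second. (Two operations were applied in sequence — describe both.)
The image was flipped horizontally (left ↔ right), then given much lower contrast.

The lime star is in the right of the first image and the left of the second — shapes on opposite sides of the vertical midline have swapped in a mirror flip. Tones are pushed toward mid-grey across the whole image — a global contrast change.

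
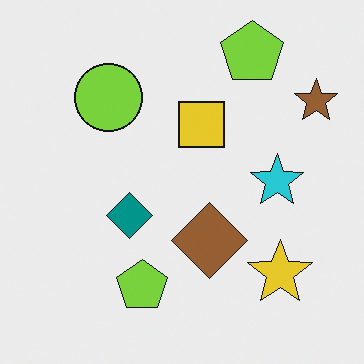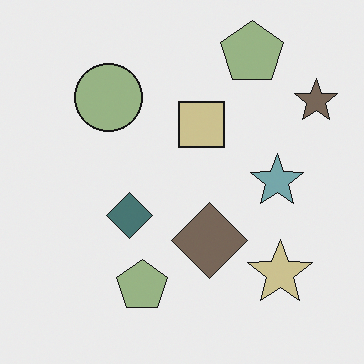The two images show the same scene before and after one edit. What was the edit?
The image was made much more muted (saturation change).

All colors are more muted and greyish — a global saturation change.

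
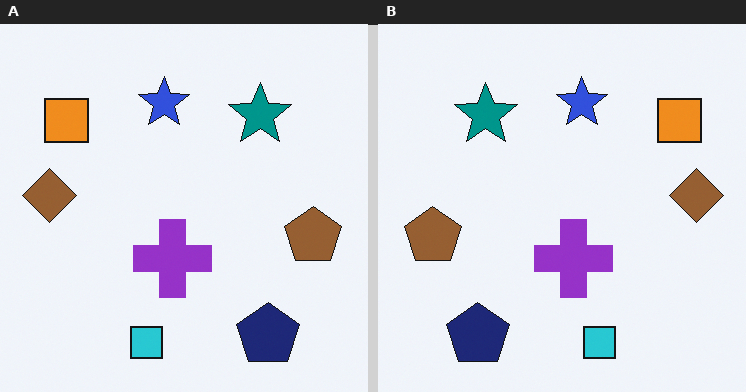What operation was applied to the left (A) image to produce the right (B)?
It was flipped horizontally (left ↔ right).

The brown diamond is in the left of the left (A) image and the right of the right (B) — shapes on opposite sides of the vertical midline have swapped in a mirror flip.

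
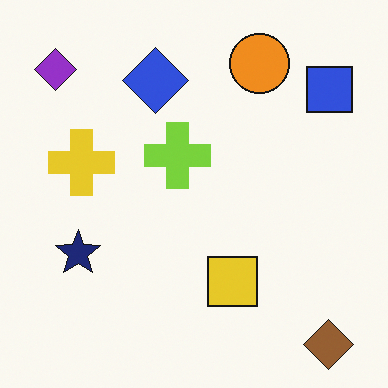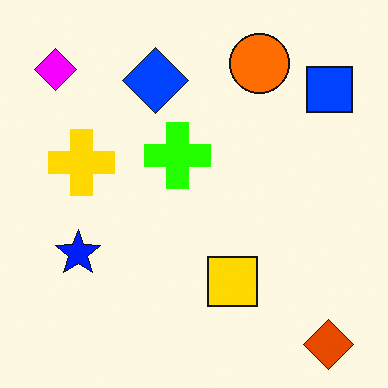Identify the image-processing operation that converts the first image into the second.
The second image is the first made much more vivid (saturation change).

All colors are more vivid — a global saturation change.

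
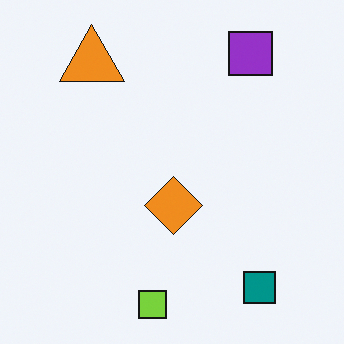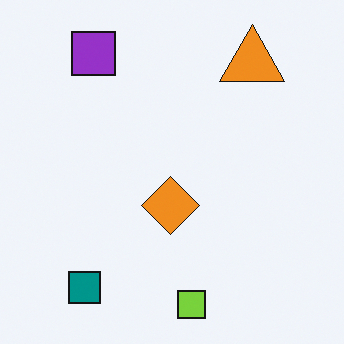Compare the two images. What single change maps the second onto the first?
The transformation is: flipped horizontally (left ↔ right).

The teal square is in the bottom-left of the second image and the bottom-right of the first — shapes on opposite sides of the vertical midline have swapped in a mirror flip.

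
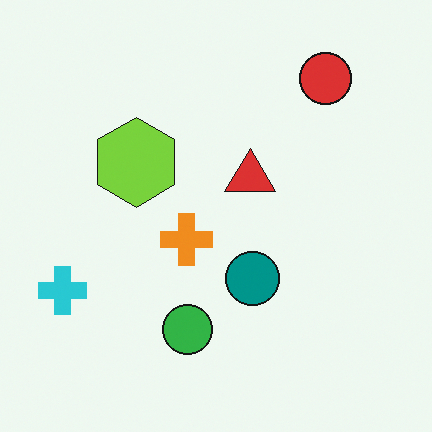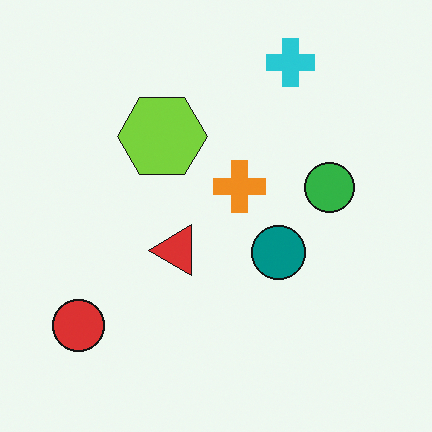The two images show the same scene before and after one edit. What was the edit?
It was transposed (reflected across the top-left ↔ bottom-right diagonal).

Shapes have swapped their row and column positions — what was in the top-right is now in the bottom-left — a diagonal reflection.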